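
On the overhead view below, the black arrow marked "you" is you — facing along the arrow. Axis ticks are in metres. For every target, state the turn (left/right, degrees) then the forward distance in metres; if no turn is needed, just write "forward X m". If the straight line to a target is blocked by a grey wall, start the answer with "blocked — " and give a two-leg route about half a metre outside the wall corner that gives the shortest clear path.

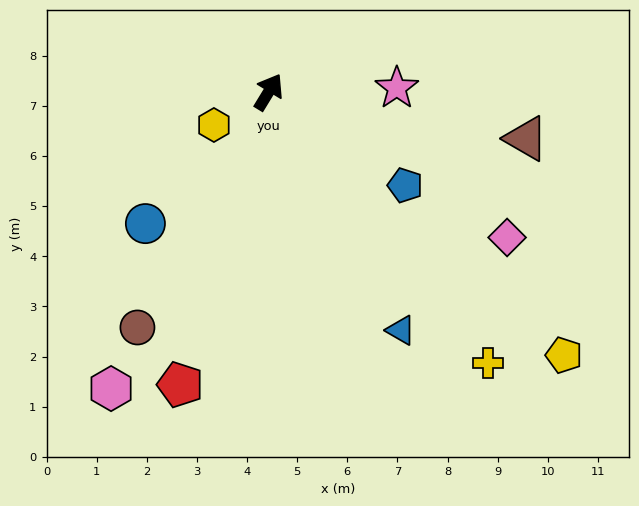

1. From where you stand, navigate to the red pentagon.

turn right 165°, forward 6.1 m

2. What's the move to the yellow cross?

turn right 110°, forward 7.0 m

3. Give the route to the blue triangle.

turn right 120°, forward 5.4 m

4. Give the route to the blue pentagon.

turn right 93°, forward 3.3 m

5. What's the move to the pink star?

turn right 57°, forward 2.6 m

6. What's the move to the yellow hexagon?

turn left 153°, forward 1.3 m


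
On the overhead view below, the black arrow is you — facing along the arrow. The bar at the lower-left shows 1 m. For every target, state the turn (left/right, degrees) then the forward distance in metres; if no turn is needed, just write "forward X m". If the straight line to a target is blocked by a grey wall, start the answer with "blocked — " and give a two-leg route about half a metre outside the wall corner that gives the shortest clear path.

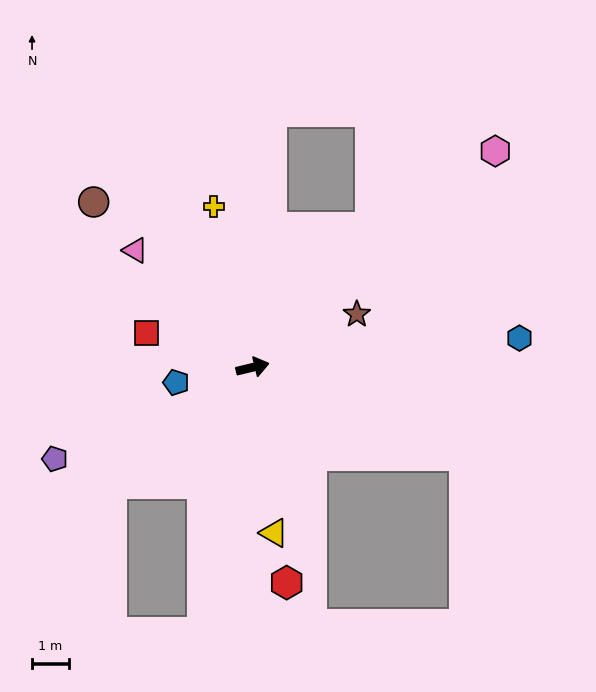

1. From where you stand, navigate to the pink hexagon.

turn left 28°, forward 8.9 m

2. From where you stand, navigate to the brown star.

turn left 13°, forward 3.2 m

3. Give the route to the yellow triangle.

turn right 96°, forward 4.6 m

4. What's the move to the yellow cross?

turn left 90°, forward 4.5 m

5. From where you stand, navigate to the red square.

turn left 148°, forward 3.0 m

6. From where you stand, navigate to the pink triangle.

turn left 122°, forward 4.5 m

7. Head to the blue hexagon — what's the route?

turn right 7°, forward 7.3 m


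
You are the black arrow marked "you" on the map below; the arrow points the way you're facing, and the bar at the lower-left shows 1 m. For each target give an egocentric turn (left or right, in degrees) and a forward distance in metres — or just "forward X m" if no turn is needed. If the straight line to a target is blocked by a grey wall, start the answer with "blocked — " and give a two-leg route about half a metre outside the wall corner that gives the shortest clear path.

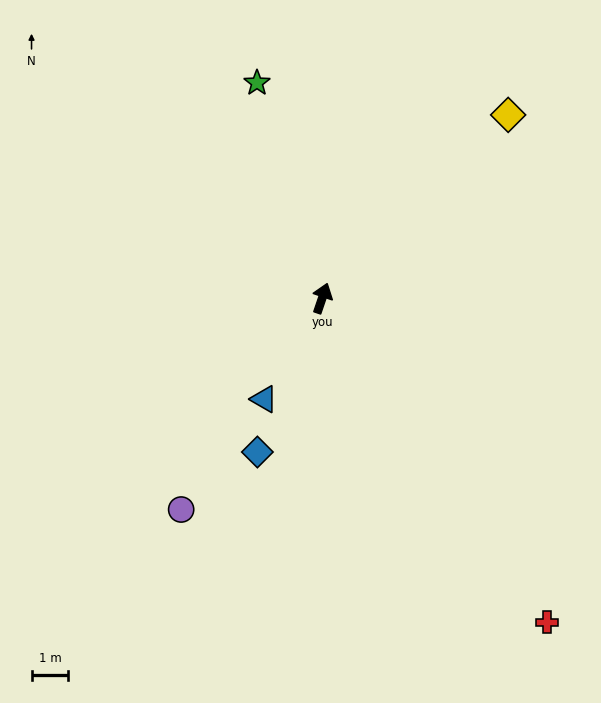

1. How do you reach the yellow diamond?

turn right 27°, forward 7.1 m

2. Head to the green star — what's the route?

turn left 36°, forward 6.1 m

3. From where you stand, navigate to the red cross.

turn right 126°, forward 10.7 m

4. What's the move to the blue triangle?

turn left 169°, forward 3.2 m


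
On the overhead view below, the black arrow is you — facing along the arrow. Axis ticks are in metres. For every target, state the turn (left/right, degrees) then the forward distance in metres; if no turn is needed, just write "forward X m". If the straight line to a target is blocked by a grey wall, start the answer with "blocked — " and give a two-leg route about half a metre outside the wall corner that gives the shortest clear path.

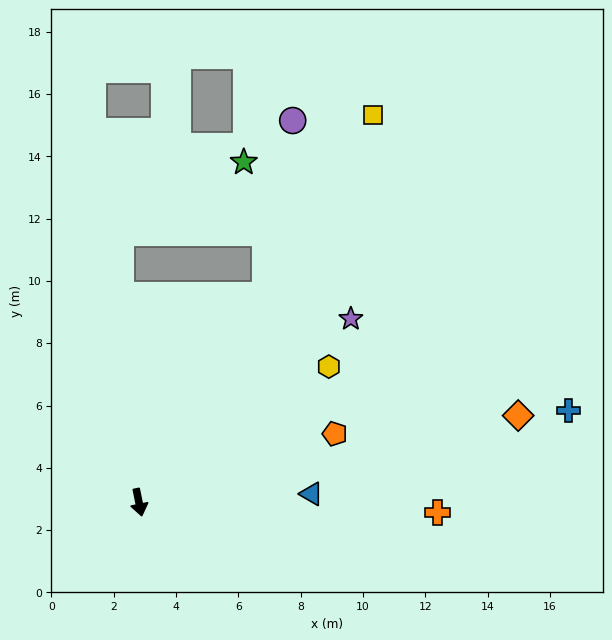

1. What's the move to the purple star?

turn left 119°, forward 9.0 m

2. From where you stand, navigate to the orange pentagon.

turn left 98°, forward 6.7 m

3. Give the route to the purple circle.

blocked — turn left 137°, forward 7.8 m, then turn left 22°, forward 5.7 m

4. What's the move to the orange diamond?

turn left 91°, forward 12.5 m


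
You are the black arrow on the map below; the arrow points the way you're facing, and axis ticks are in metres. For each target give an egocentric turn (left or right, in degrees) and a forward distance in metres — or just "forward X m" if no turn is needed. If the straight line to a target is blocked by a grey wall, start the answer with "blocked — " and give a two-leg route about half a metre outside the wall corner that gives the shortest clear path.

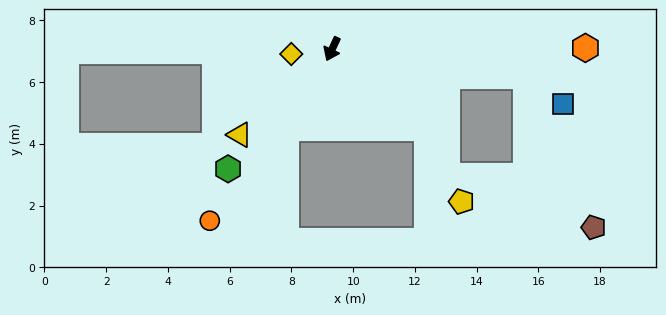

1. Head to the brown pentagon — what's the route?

blocked — turn left 107°, forward 6.3 m, then turn right 58°, forward 5.4 m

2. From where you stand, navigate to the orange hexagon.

turn left 115°, forward 8.2 m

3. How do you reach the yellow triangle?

turn right 22°, forward 4.1 m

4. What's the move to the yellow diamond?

turn right 58°, forward 1.3 m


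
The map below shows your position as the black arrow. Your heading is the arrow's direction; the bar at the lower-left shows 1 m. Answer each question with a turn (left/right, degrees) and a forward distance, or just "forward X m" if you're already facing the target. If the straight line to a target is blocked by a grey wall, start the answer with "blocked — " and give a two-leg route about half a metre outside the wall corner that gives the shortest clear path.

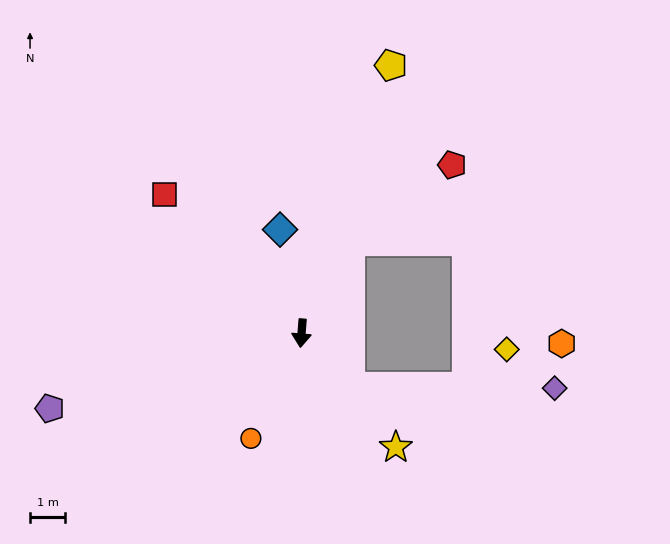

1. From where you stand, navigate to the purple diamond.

blocked — turn left 47°, forward 2.1 m, then turn left 47°, forward 5.8 m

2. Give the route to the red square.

turn right 131°, forward 5.6 m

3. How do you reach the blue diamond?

turn right 164°, forward 3.0 m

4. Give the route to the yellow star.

turn left 44°, forward 4.2 m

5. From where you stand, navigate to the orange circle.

turn right 21°, forward 3.3 m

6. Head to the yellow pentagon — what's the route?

turn left 166°, forward 8.1 m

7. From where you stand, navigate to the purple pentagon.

turn right 69°, forward 7.5 m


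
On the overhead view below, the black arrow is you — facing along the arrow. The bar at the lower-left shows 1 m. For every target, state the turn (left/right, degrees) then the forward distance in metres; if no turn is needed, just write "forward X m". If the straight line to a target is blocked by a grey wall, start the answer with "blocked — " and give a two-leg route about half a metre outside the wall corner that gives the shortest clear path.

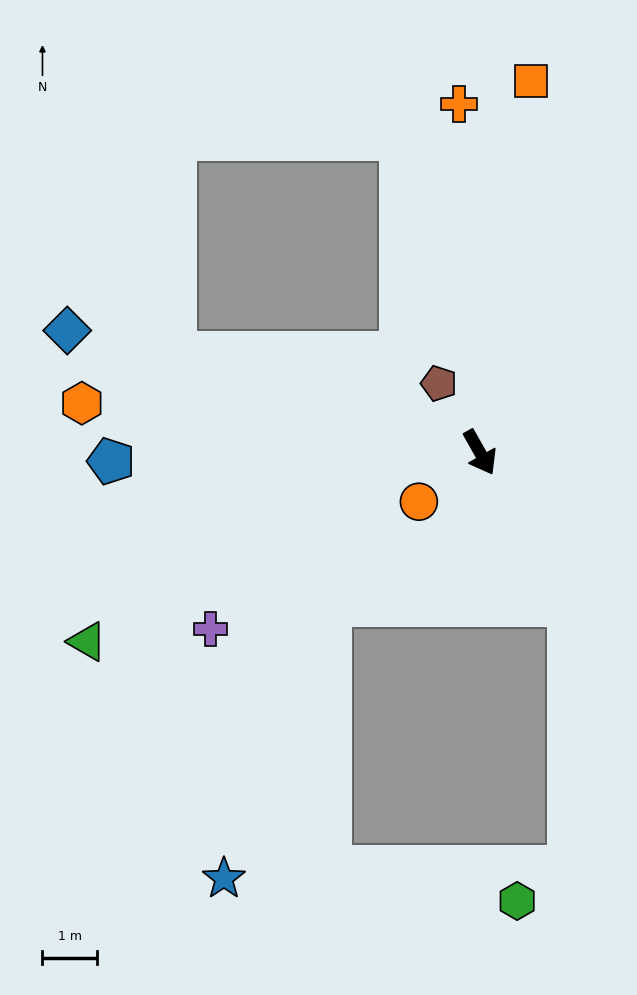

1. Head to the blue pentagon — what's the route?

turn right 118°, forward 6.8 m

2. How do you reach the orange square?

turn left 143°, forward 6.9 m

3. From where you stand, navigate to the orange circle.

turn right 81°, forward 1.4 m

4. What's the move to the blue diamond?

turn right 136°, forward 7.9 m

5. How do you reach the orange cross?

turn left 154°, forward 6.4 m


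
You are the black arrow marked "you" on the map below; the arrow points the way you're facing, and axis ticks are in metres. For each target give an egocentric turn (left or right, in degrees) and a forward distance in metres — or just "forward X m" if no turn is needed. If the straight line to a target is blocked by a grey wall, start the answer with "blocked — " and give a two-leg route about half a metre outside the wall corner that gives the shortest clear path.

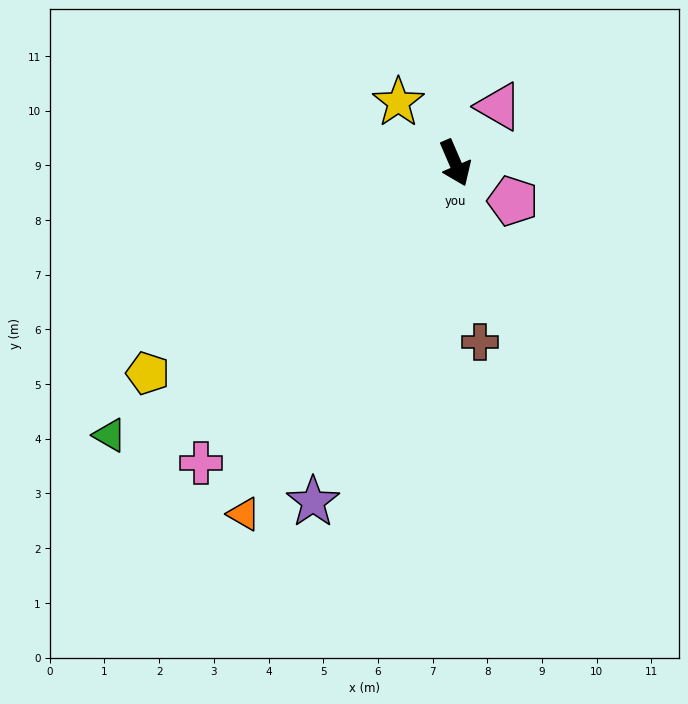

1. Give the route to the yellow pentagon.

turn right 79°, forward 6.8 m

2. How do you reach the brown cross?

turn right 15°, forward 3.3 m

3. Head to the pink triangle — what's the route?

turn left 119°, forward 1.3 m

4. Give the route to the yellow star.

turn right 160°, forward 1.5 m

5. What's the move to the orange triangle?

turn right 54°, forward 7.5 m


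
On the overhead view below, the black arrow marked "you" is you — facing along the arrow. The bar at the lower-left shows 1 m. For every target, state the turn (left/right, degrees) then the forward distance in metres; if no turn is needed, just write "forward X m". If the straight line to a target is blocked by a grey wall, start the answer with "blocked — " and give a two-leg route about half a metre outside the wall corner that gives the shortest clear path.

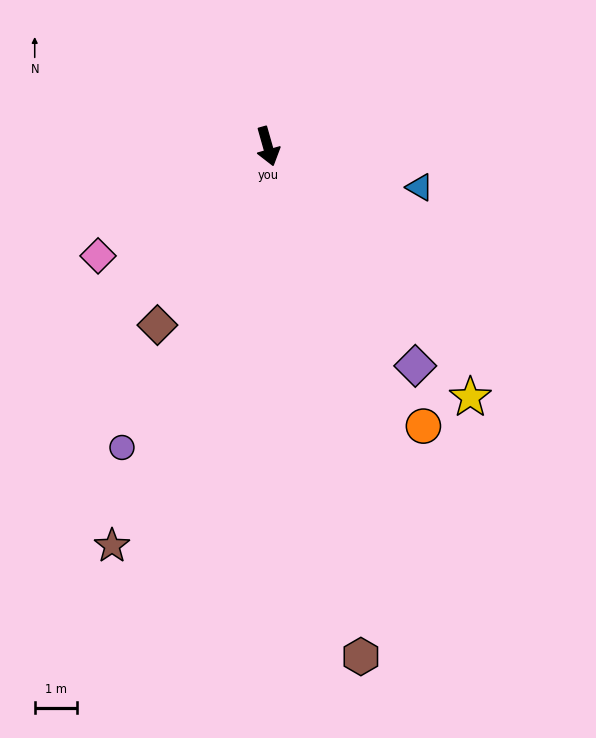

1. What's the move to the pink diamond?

turn right 73°, forward 4.8 m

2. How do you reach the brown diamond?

turn right 47°, forward 4.9 m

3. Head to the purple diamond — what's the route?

turn left 18°, forward 6.2 m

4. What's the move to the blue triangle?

turn left 59°, forward 3.7 m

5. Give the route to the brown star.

turn right 37°, forward 10.1 m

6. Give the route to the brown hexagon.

turn right 5°, forward 12.2 m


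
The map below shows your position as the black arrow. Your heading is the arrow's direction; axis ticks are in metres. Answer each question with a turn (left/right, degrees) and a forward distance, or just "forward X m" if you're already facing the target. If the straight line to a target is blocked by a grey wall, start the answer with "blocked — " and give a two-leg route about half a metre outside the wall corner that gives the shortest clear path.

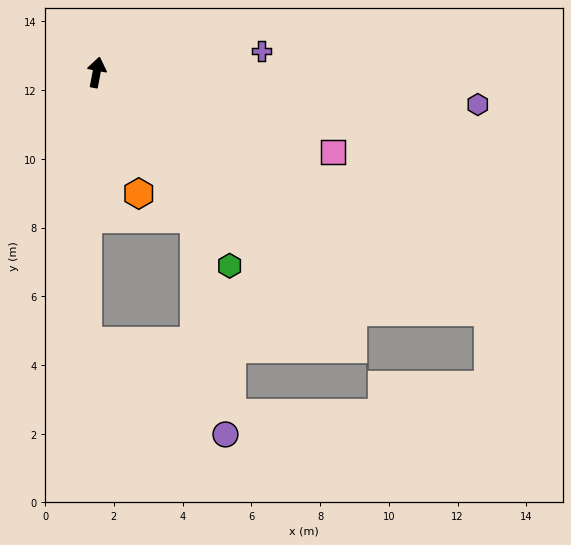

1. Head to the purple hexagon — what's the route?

turn right 84°, forward 11.1 m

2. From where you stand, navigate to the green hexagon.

turn right 135°, forward 6.8 m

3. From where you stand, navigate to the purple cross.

turn right 72°, forward 4.8 m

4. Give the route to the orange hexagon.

turn right 150°, forward 3.7 m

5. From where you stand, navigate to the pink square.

turn right 98°, forward 7.3 m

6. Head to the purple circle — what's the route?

blocked — turn right 136°, forward 5.1 m, then turn right 25°, forward 6.4 m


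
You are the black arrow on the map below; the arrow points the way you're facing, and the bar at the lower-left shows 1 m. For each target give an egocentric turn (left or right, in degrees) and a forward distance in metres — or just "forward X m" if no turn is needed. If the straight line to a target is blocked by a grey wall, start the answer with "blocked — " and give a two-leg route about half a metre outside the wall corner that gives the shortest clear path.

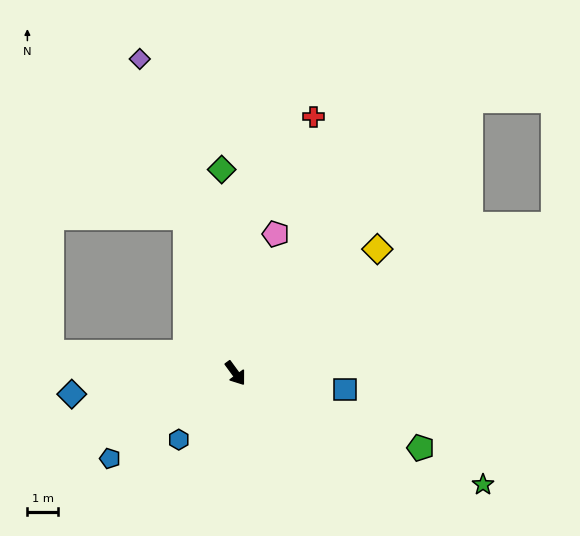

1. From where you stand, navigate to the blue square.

turn left 45°, forward 3.7 m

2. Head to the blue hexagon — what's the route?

turn right 77°, forward 2.9 m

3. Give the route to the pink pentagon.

turn left 128°, forward 4.8 m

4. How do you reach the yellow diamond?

turn left 95°, forward 6.2 m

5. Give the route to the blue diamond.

turn right 119°, forward 5.4 m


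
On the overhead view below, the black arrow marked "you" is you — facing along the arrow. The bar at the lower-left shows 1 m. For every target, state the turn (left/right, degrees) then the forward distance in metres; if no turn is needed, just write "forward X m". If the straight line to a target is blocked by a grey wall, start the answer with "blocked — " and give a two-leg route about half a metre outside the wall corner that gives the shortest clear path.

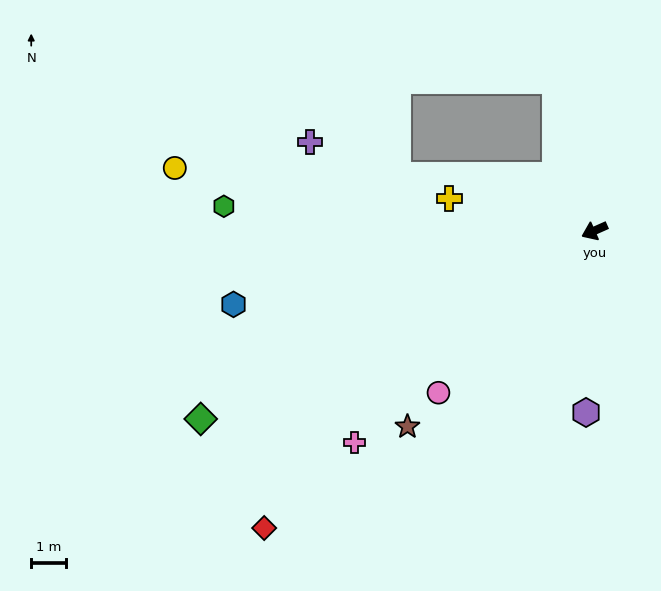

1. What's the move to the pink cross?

turn left 18°, forward 9.3 m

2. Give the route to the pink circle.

turn left 22°, forward 6.5 m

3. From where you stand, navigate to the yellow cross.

turn right 36°, forward 4.3 m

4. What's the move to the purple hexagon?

turn left 63°, forward 5.3 m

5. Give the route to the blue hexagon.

turn right 12°, forward 10.7 m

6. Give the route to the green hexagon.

turn right 28°, forward 10.8 m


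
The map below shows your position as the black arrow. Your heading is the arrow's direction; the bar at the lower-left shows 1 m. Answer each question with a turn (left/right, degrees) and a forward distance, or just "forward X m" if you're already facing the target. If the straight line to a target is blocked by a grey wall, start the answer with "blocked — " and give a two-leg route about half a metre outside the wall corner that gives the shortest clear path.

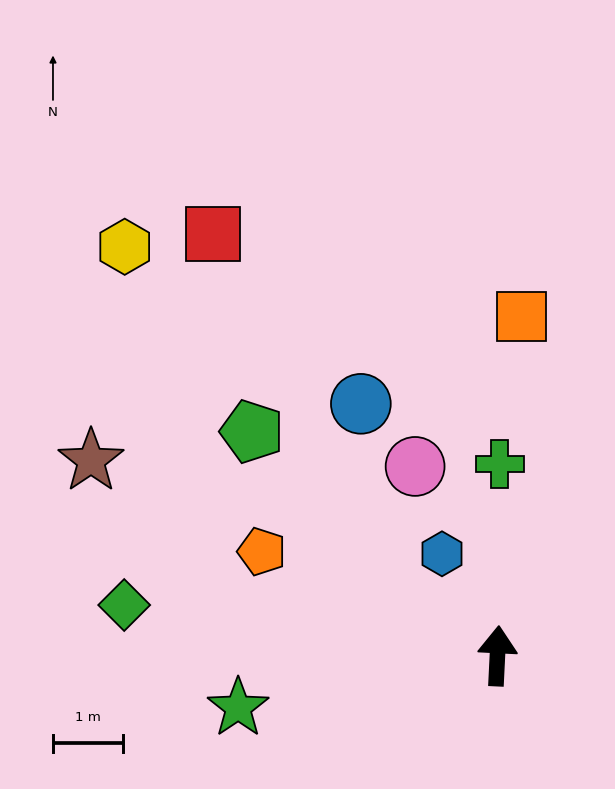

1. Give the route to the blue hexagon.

turn left 31°, forward 1.6 m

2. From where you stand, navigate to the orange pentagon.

turn left 69°, forward 3.7 m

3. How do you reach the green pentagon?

turn left 50°, forward 4.7 m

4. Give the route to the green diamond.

turn left 85°, forward 5.3 m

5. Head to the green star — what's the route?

turn left 104°, forward 3.8 m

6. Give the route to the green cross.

turn left 2°, forward 2.7 m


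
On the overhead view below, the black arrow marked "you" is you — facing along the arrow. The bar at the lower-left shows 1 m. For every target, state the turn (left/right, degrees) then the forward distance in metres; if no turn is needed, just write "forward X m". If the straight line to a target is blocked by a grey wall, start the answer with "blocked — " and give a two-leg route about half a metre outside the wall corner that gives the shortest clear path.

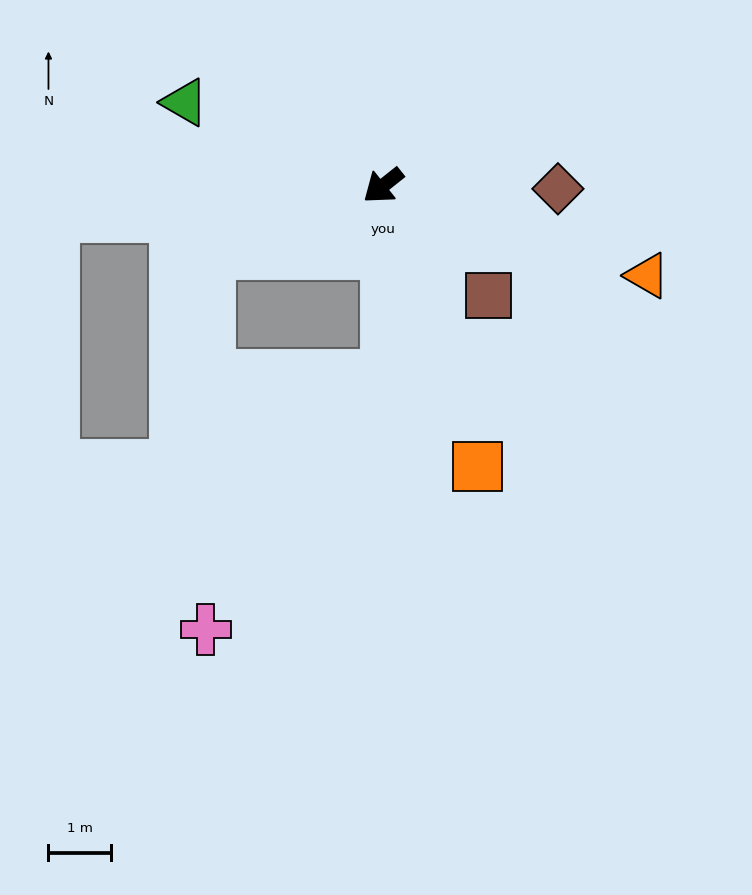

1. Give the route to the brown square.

turn left 95°, forward 2.4 m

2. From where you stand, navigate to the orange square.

turn left 70°, forward 4.7 m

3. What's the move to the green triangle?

turn right 61°, forward 3.4 m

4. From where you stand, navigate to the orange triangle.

turn left 123°, forward 4.4 m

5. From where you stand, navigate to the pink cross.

blocked — turn left 53°, forward 3.0 m, then turn right 37°, forward 5.0 m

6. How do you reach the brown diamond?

turn left 140°, forward 2.8 m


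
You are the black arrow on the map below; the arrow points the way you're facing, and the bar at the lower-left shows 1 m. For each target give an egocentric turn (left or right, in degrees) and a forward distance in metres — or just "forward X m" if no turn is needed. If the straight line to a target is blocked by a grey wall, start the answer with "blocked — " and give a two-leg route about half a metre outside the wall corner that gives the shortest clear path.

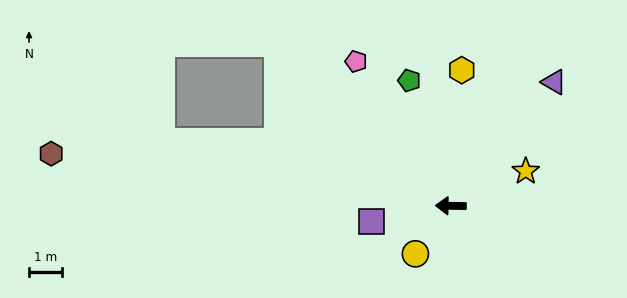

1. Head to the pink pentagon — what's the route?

turn right 56°, forward 5.3 m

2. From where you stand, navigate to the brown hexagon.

turn right 6°, forward 12.4 m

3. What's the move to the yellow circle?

turn left 55°, forward 1.8 m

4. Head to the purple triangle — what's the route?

turn right 129°, forward 5.0 m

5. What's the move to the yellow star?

turn right 154°, forward 2.5 m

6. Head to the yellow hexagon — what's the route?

turn right 94°, forward 4.2 m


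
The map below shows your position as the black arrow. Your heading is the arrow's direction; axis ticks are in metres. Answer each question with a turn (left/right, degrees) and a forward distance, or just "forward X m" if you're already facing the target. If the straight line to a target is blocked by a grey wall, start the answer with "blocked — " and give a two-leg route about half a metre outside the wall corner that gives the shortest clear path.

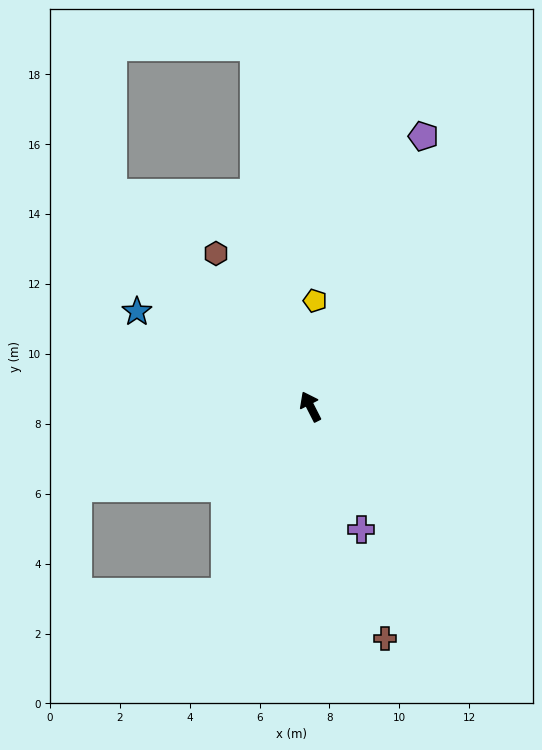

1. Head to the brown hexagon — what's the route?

turn left 5°, forward 5.1 m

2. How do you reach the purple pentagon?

turn right 50°, forward 8.4 m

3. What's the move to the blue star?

turn left 34°, forward 5.7 m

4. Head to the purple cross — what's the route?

turn left 175°, forward 3.8 m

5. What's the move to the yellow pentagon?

turn right 30°, forward 3.0 m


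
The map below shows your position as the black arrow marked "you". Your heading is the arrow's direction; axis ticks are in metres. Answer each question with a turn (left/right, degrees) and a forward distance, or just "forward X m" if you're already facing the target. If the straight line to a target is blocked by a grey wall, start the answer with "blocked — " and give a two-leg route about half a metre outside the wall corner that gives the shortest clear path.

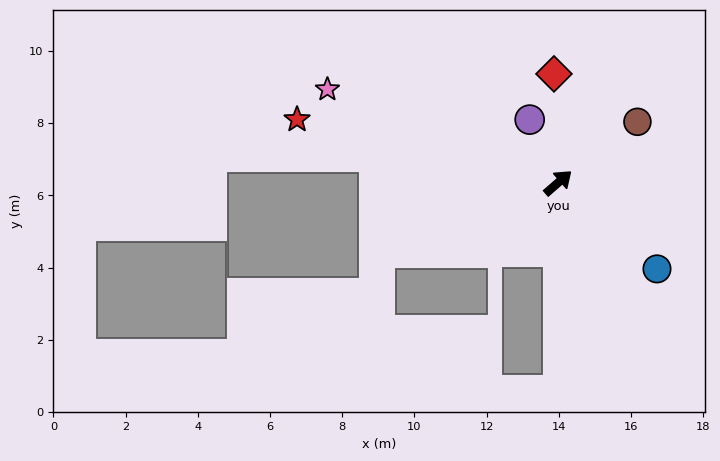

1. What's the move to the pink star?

turn left 117°, forward 6.9 m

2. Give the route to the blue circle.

turn right 82°, forward 3.6 m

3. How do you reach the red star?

turn left 125°, forward 7.4 m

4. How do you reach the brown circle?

turn right 4°, forward 2.8 m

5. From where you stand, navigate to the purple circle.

turn left 73°, forward 1.9 m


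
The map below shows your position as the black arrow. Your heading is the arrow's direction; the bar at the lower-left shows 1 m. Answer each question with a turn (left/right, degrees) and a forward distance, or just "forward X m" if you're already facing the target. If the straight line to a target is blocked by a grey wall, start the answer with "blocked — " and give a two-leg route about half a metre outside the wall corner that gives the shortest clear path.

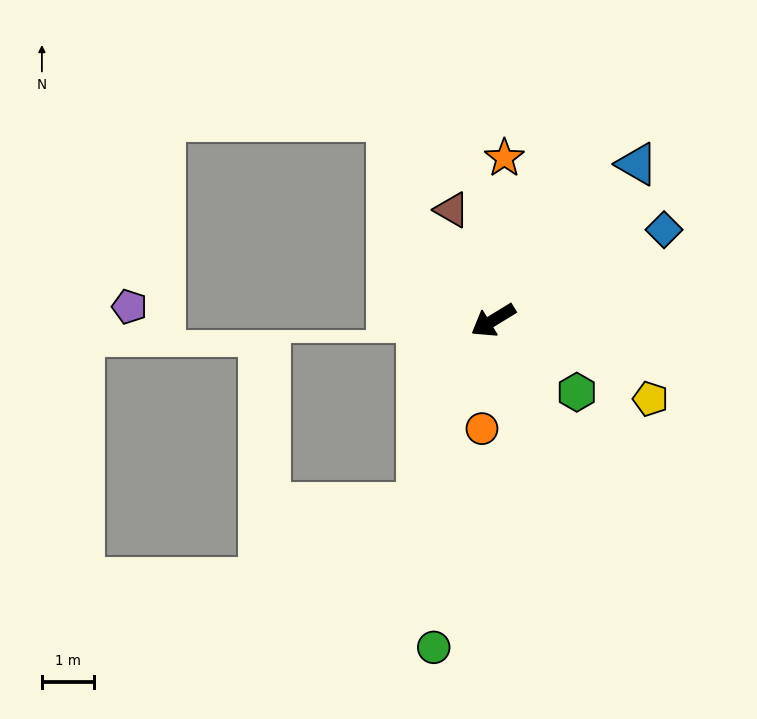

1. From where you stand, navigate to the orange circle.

turn left 53°, forward 2.1 m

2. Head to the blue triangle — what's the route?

turn right 164°, forward 4.1 m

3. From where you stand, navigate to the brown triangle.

turn right 101°, forward 2.3 m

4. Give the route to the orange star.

turn right 125°, forward 3.1 m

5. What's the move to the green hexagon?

turn left 108°, forward 2.1 m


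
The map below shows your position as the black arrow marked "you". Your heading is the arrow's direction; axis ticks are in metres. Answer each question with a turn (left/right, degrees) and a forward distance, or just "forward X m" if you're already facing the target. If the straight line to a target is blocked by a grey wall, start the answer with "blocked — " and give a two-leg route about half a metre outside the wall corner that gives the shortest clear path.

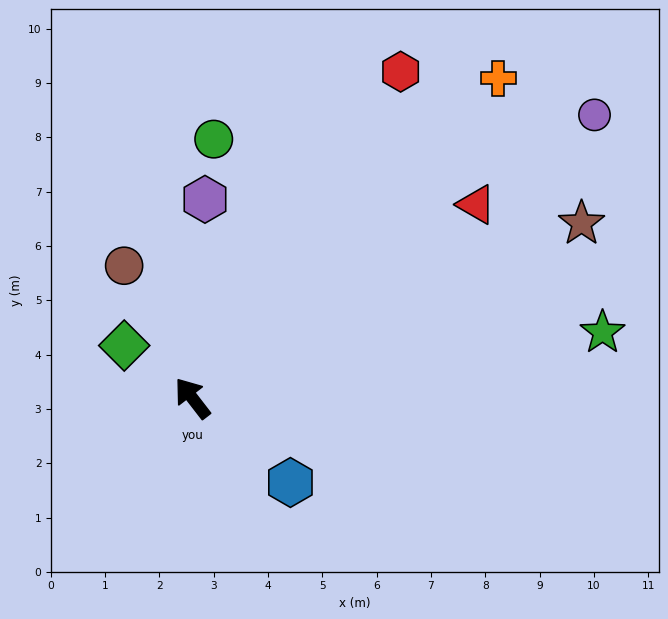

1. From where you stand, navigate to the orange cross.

turn right 81°, forward 8.1 m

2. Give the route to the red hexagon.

turn right 70°, forward 7.1 m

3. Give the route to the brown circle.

turn right 10°, forward 2.7 m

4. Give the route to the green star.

turn right 119°, forward 7.6 m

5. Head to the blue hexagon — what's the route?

turn right 168°, forward 2.4 m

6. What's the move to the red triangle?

turn right 93°, forward 6.3 m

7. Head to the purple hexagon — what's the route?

turn right 41°, forward 3.7 m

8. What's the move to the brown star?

turn right 103°, forward 7.9 m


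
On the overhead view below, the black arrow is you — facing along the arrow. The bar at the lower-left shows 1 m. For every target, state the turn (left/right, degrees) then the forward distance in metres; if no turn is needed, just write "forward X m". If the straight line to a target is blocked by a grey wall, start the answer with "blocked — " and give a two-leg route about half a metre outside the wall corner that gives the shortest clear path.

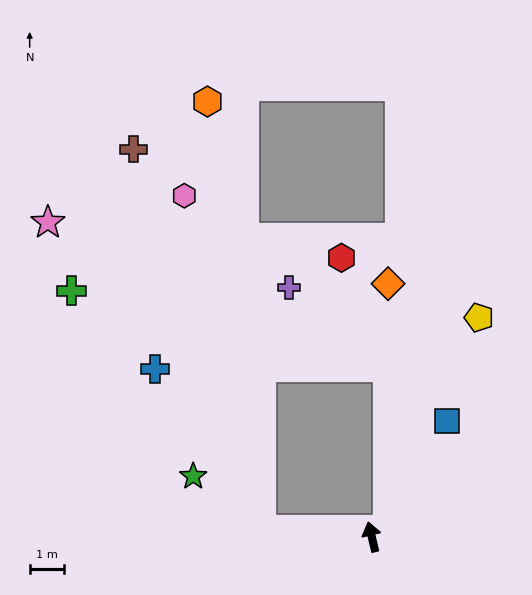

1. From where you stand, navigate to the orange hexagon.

blocked — turn left 73°, forward 3.2 m, then turn right 79°, forward 12.6 m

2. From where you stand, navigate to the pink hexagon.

blocked — turn left 73°, forward 3.2 m, then turn right 73°, forward 10.0 m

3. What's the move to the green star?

blocked — turn left 73°, forward 3.2 m, then turn right 34°, forward 2.5 m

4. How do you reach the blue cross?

blocked — turn left 73°, forward 3.2 m, then turn right 53°, forward 5.6 m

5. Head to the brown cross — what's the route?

blocked — turn left 73°, forward 3.2 m, then turn right 68°, forward 11.7 m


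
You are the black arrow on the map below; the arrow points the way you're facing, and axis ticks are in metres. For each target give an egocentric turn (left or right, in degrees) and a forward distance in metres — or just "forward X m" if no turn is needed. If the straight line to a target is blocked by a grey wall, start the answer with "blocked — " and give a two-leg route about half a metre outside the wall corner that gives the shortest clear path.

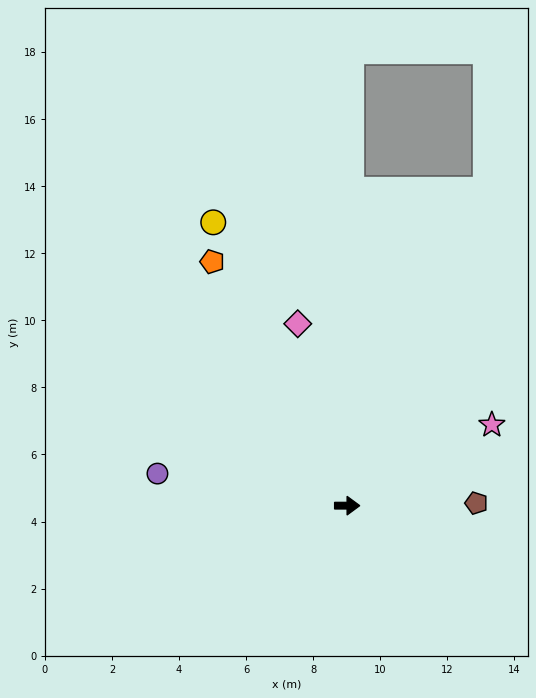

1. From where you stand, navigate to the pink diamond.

turn left 105°, forward 5.6 m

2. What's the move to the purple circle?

turn left 170°, forward 5.7 m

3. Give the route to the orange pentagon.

turn left 119°, forward 8.3 m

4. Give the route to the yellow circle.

turn left 115°, forward 9.3 m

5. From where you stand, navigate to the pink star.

turn left 29°, forward 4.9 m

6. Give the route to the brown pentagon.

forward 3.9 m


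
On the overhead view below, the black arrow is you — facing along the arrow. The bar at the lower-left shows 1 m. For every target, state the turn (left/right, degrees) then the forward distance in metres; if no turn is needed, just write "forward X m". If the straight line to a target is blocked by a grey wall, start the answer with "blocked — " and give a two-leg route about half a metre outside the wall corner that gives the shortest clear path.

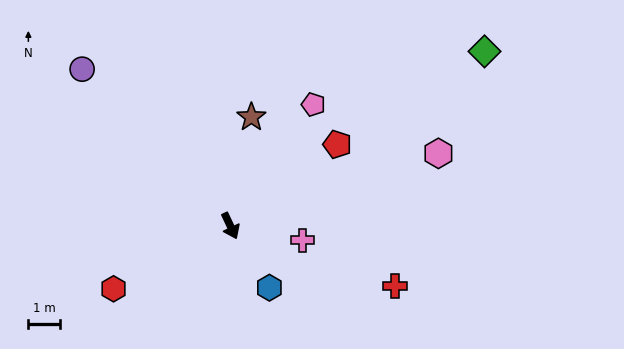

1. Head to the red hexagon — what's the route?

turn right 87°, forward 4.2 m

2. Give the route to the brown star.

turn left 144°, forward 3.5 m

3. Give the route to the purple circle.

turn right 162°, forward 6.8 m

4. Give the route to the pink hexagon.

turn left 84°, forward 7.0 m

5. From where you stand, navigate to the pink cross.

turn left 54°, forward 2.3 m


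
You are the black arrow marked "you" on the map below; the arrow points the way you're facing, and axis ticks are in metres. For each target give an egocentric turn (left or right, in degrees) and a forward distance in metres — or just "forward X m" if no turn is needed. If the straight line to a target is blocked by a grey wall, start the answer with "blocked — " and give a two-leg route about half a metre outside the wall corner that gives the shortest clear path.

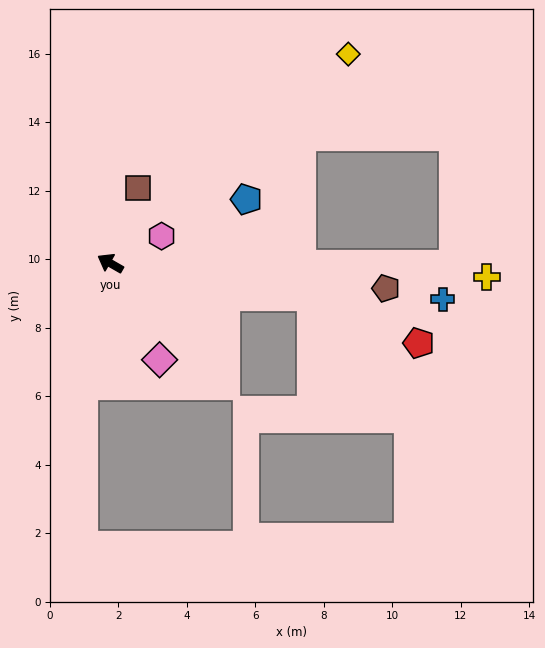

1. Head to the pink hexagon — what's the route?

turn right 122°, forward 1.7 m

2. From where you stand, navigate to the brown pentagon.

turn right 155°, forward 8.1 m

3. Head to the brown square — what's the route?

turn right 80°, forward 2.3 m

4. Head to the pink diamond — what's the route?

turn left 147°, forward 3.2 m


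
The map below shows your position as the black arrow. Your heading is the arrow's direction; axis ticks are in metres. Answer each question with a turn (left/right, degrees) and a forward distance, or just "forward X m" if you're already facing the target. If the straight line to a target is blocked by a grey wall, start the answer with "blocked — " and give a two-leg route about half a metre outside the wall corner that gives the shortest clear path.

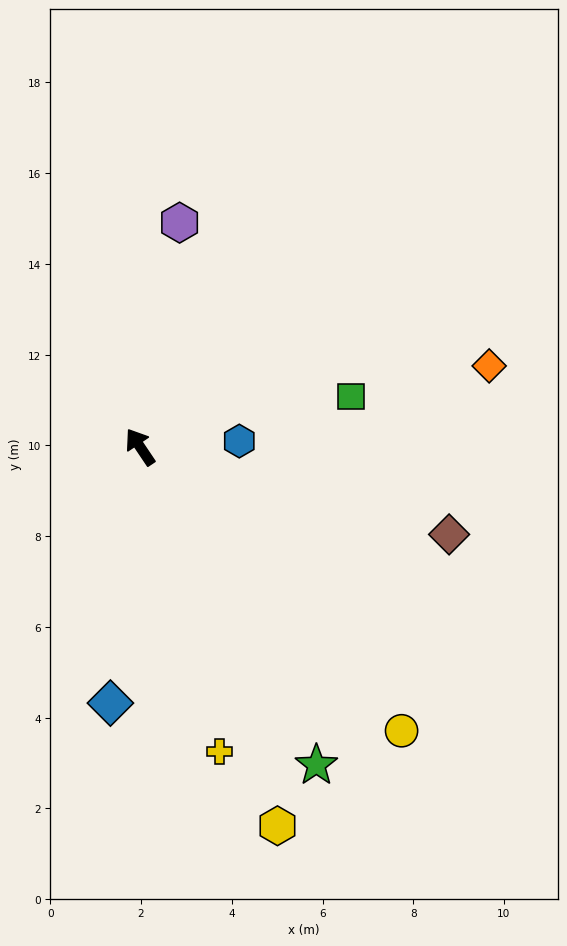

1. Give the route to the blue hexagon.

turn right 121°, forward 2.2 m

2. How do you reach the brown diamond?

turn right 140°, forward 7.1 m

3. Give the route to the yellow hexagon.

turn left 166°, forward 8.9 m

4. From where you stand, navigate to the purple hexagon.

turn right 44°, forward 5.0 m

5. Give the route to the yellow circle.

turn right 171°, forward 8.5 m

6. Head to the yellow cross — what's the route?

turn left 161°, forward 6.9 m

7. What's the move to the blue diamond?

turn left 140°, forward 5.7 m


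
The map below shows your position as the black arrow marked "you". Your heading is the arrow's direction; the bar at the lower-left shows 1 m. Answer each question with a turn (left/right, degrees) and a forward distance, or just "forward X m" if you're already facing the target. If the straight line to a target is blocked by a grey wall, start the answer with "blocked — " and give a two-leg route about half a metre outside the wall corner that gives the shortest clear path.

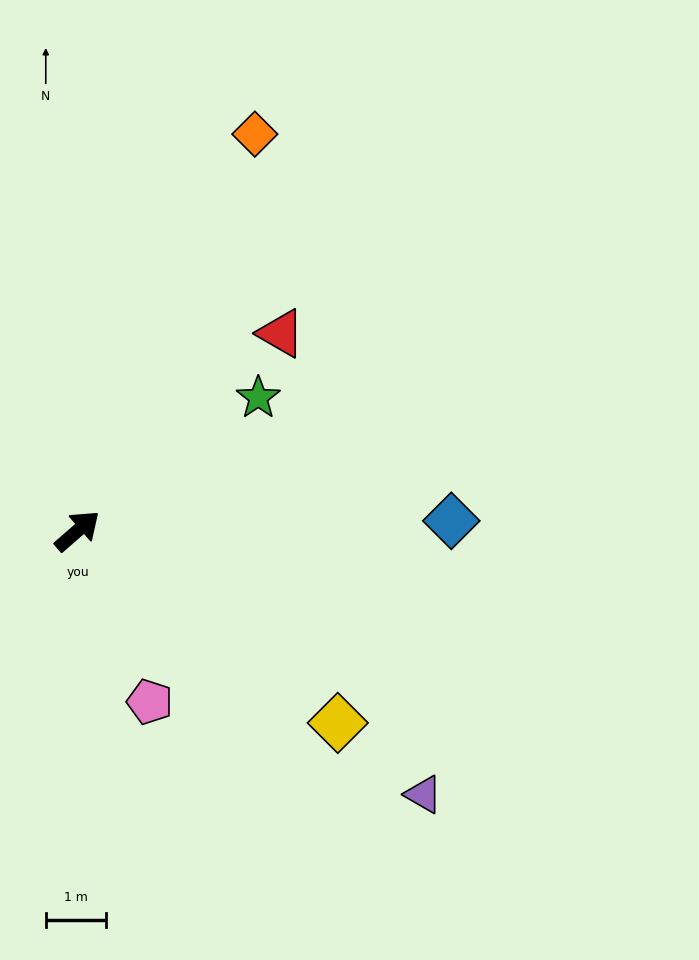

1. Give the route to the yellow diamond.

turn right 77°, forward 5.4 m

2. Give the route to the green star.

turn right 5°, forward 3.8 m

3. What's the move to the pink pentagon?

turn right 108°, forward 3.1 m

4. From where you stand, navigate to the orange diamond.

turn left 25°, forward 7.3 m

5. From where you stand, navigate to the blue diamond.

turn right 39°, forward 6.3 m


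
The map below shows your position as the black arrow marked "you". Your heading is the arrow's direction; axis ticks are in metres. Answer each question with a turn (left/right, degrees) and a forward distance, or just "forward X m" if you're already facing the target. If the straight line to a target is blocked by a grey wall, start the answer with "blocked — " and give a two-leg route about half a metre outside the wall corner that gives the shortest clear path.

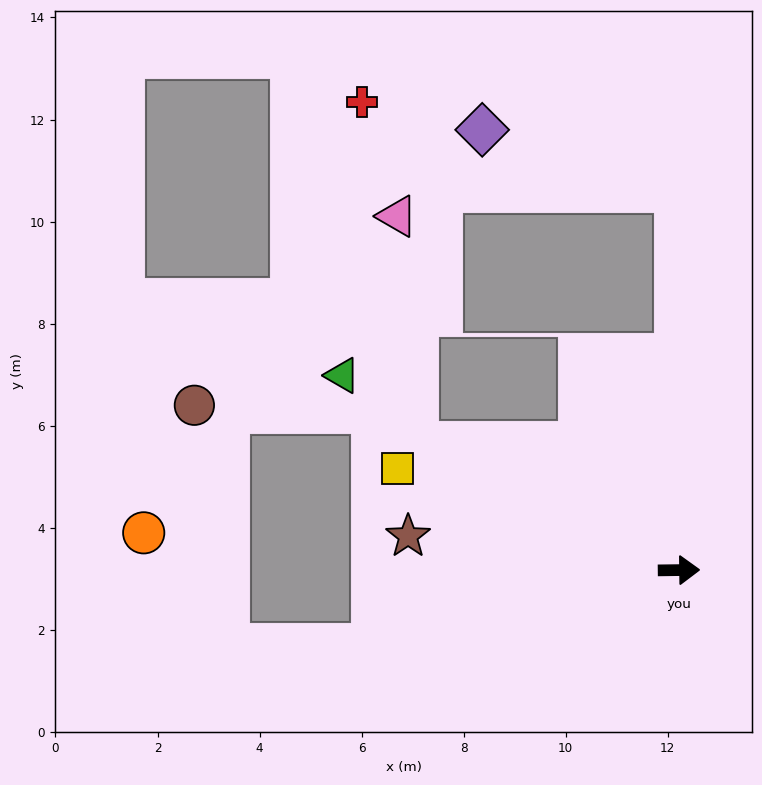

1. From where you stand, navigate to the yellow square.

turn left 159°, forward 5.9 m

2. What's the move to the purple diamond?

blocked — turn left 90°, forward 7.4 m, then turn left 72°, forward 4.0 m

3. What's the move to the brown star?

turn left 172°, forward 5.4 m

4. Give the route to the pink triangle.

blocked — turn left 153°, forward 5.7 m, then turn right 59°, forward 4.5 m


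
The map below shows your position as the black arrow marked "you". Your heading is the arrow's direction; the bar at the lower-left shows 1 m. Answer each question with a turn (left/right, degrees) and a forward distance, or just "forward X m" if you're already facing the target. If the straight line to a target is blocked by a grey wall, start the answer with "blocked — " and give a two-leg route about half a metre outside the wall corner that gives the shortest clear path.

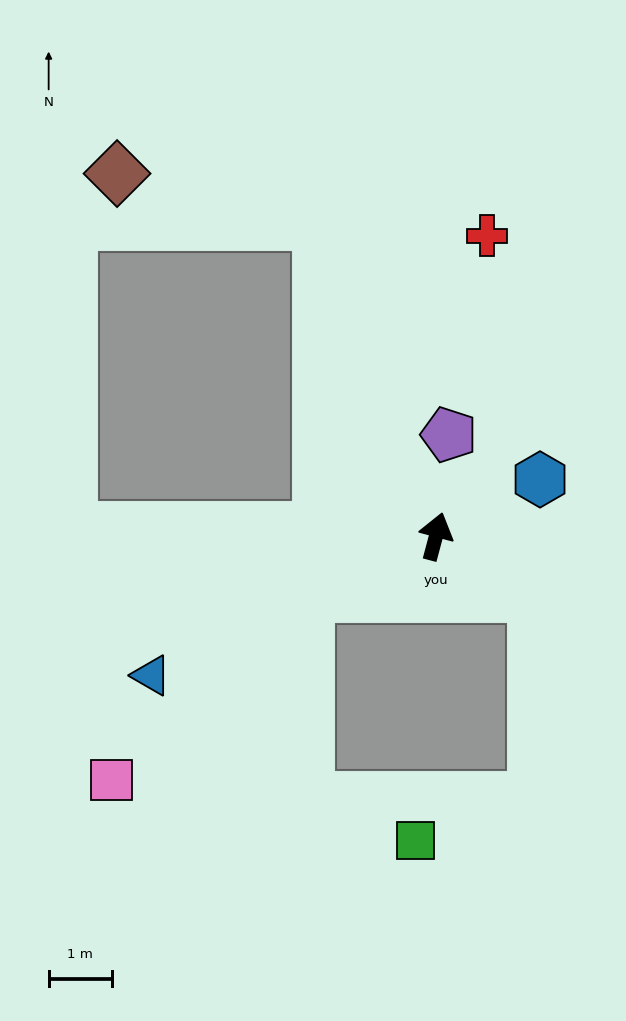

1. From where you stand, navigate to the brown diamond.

blocked — turn left 35°, forward 5.3 m, then turn left 56°, forward 3.3 m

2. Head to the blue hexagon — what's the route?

turn right 46°, forward 1.9 m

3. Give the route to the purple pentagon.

turn left 8°, forward 1.6 m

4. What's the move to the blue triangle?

turn left 131°, forward 5.0 m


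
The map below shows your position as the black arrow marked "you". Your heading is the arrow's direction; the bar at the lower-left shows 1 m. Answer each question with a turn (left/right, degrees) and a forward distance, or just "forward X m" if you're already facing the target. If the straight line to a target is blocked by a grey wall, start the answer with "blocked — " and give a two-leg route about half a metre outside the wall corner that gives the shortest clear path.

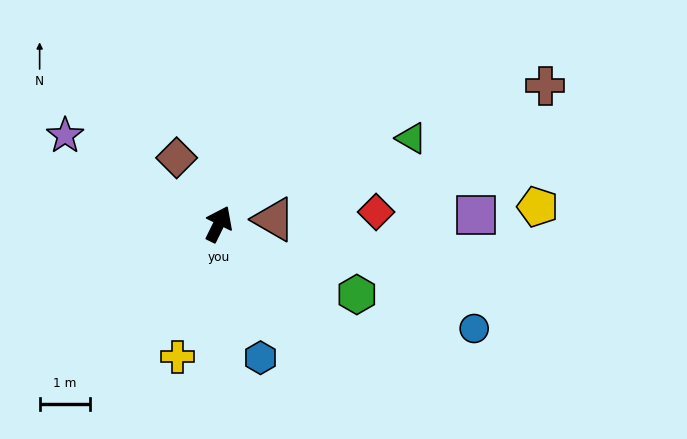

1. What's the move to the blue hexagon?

turn right 137°, forward 2.8 m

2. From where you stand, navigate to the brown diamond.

turn left 59°, forward 1.6 m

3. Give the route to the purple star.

turn left 86°, forward 3.6 m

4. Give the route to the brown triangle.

turn right 59°, forward 1.1 m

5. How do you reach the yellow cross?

turn right 171°, forward 2.8 m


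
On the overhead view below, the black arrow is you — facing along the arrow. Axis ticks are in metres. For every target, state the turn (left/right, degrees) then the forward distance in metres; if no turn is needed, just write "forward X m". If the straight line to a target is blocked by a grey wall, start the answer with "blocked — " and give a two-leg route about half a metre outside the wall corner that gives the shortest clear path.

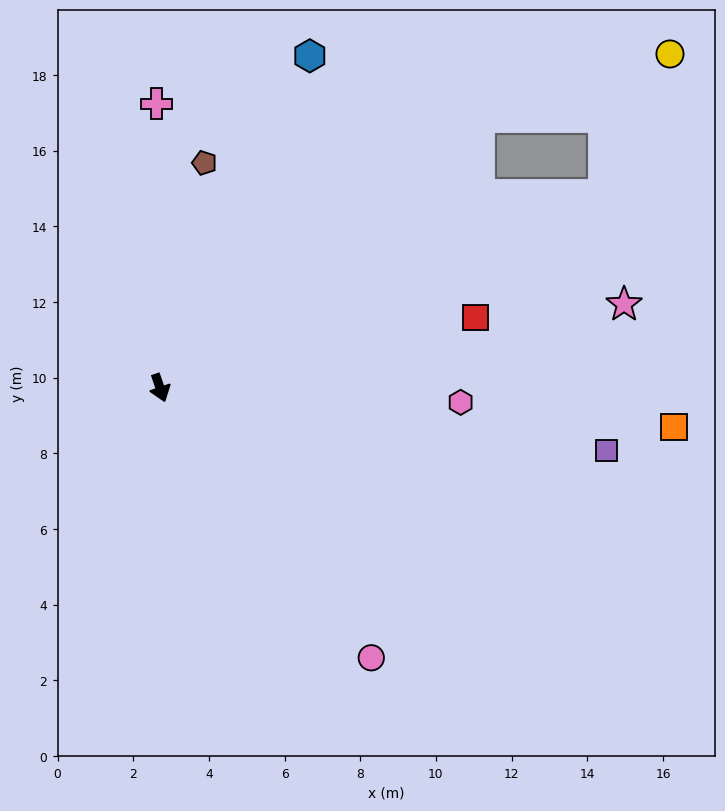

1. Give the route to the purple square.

turn left 63°, forward 11.9 m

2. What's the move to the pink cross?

turn left 162°, forward 7.5 m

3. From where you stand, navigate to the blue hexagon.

turn left 137°, forward 9.6 m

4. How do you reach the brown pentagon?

turn left 150°, forward 6.1 m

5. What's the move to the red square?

turn left 84°, forward 8.5 m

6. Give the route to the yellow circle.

blocked — turn left 112°, forward 11.1 m, then turn right 23°, forward 5.3 m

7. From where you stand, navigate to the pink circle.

turn left 19°, forward 9.1 m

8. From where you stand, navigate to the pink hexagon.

turn left 68°, forward 8.0 m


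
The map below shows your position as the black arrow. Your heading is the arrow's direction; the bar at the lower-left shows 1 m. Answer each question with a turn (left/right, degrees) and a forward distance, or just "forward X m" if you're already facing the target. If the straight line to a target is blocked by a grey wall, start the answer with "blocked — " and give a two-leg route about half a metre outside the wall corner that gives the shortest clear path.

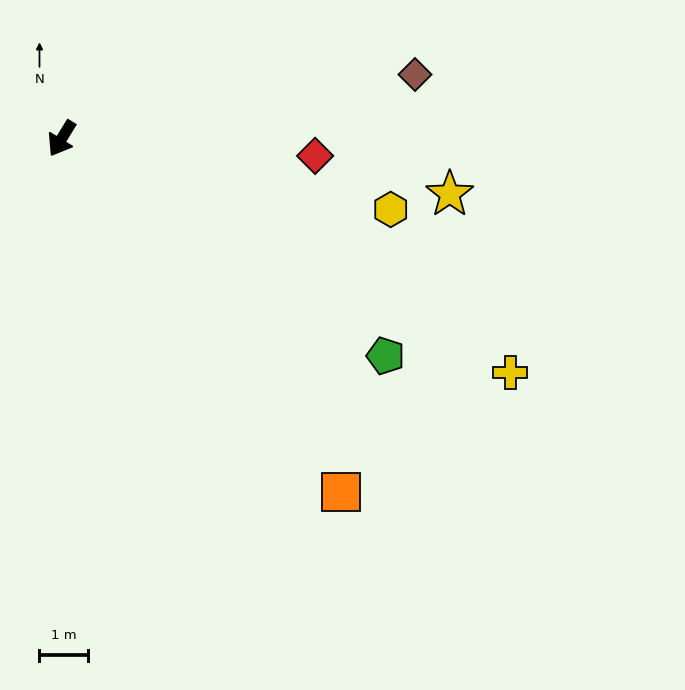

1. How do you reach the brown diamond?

turn left 132°, forward 7.5 m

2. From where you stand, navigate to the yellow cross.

turn left 94°, forward 10.5 m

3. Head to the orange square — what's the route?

turn left 70°, forward 9.3 m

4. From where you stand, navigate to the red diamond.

turn left 118°, forward 5.3 m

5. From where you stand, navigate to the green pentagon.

turn left 88°, forward 8.1 m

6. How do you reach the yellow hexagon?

turn left 109°, forward 7.0 m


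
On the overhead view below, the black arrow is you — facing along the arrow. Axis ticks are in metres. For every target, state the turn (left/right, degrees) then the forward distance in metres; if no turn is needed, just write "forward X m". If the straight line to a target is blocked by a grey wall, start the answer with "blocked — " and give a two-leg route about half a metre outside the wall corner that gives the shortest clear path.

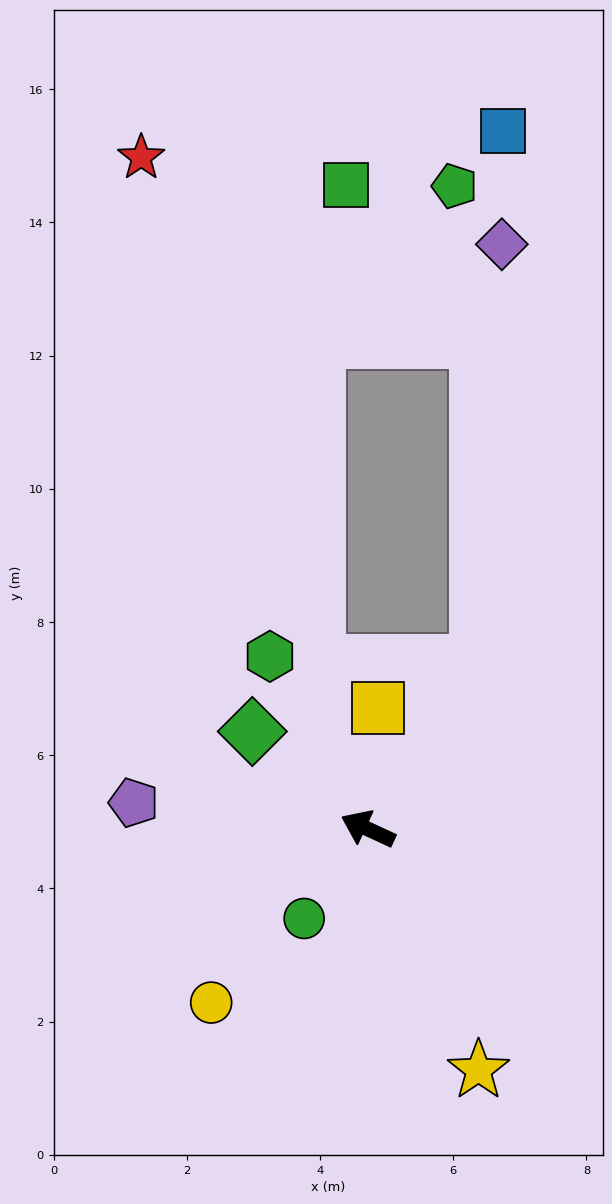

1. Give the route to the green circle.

turn left 79°, forward 1.6 m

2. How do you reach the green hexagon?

turn right 36°, forward 3.0 m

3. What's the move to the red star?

turn right 47°, forward 10.6 m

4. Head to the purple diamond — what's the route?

blocked — turn right 99°, forward 3.0 m, then turn left 31°, forward 6.3 m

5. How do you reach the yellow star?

turn left 139°, forward 4.0 m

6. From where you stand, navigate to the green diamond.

turn right 15°, forward 2.3 m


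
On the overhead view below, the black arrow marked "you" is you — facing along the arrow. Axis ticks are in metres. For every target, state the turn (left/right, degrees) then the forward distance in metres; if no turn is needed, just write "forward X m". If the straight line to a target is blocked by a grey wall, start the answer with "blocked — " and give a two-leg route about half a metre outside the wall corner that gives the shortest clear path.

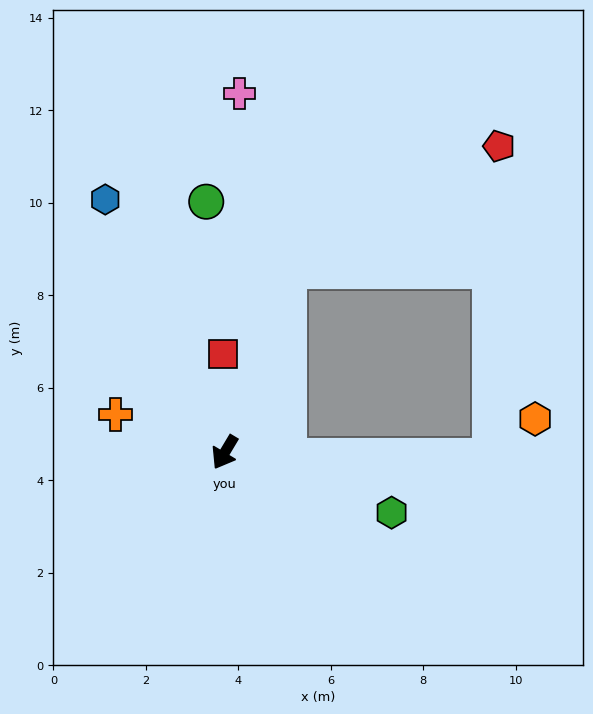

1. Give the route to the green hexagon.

turn left 101°, forward 3.8 m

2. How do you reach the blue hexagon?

turn right 124°, forward 6.0 m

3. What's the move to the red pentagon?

blocked — turn right 168°, forward 4.2 m, then turn right 41°, forward 5.3 m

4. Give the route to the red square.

turn right 148°, forward 2.1 m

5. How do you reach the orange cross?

turn right 78°, forward 2.5 m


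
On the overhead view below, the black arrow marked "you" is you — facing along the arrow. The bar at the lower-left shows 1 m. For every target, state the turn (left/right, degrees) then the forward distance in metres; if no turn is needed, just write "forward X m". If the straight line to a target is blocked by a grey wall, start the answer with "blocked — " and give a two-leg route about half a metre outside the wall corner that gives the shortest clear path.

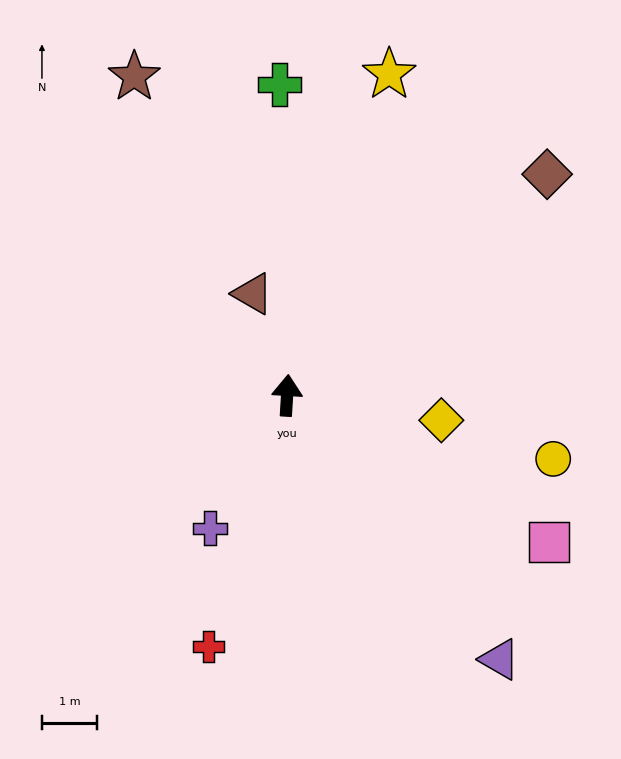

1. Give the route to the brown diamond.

turn right 46°, forward 6.2 m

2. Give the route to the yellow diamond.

turn right 96°, forward 2.8 m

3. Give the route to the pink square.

turn right 116°, forward 5.5 m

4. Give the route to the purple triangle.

turn right 138°, forward 6.2 m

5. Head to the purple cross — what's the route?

turn left 153°, forward 2.8 m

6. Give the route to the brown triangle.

turn left 22°, forward 2.0 m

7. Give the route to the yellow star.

turn right 14°, forward 6.1 m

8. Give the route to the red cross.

turn left 166°, forward 4.8 m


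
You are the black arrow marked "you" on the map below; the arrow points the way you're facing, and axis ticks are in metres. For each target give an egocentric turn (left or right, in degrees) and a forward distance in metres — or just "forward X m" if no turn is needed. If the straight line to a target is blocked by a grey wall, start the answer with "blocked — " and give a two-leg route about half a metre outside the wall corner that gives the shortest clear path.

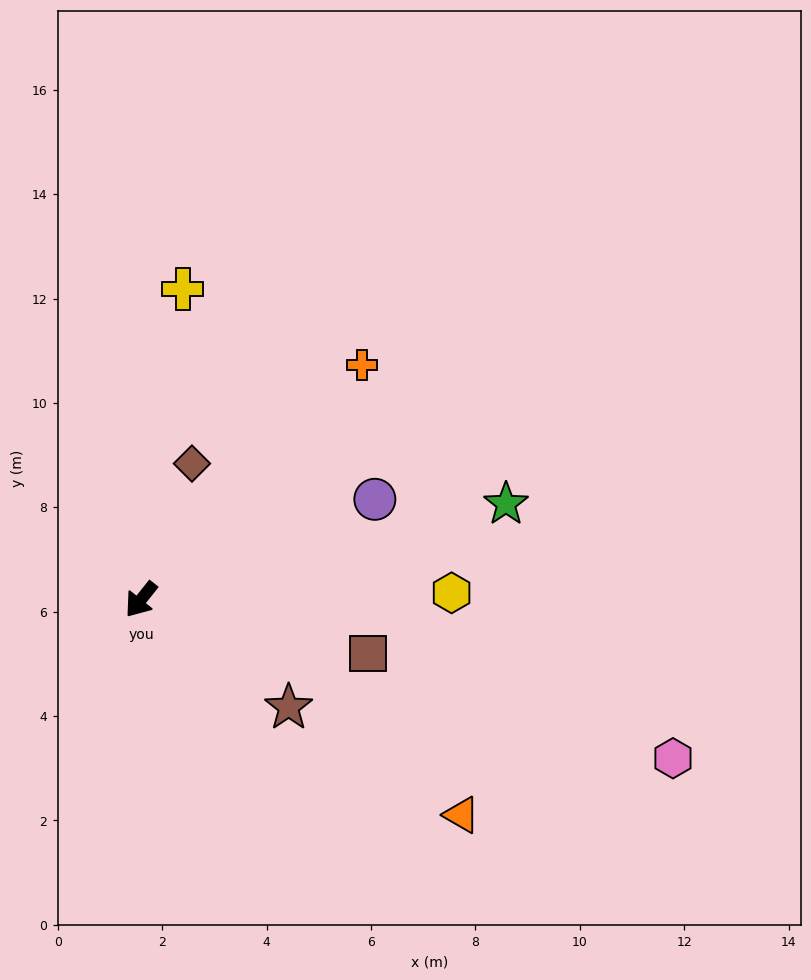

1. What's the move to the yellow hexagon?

turn left 130°, forward 6.0 m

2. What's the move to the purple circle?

turn left 152°, forward 4.9 m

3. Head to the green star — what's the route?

turn left 143°, forward 7.2 m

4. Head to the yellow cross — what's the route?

turn right 149°, forward 6.0 m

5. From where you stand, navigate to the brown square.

turn left 115°, forward 4.5 m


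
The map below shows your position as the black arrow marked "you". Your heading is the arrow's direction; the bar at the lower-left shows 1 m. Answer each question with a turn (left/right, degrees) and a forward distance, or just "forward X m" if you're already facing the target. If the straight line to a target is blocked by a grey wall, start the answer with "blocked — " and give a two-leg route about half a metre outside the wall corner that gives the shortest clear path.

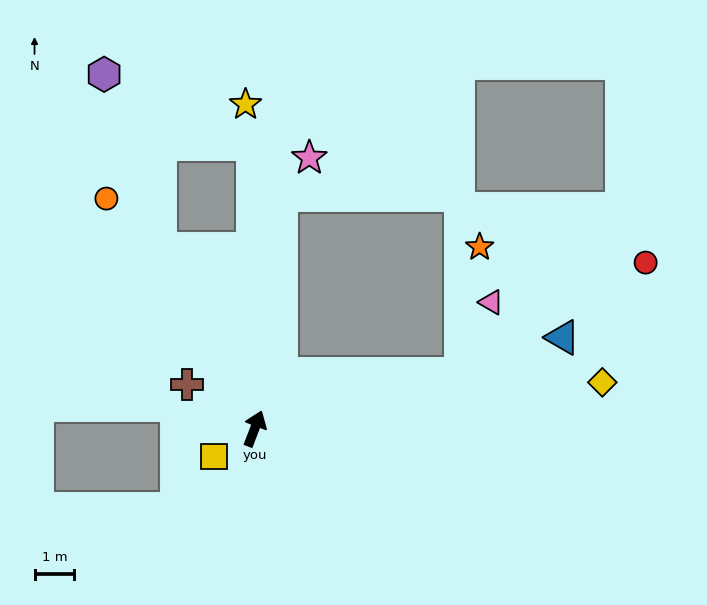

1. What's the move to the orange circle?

turn left 54°, forward 6.9 m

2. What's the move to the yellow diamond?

turn right 61°, forward 8.8 m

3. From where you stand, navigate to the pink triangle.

blocked — turn right 54°, forward 5.3 m, then turn left 52°, forward 2.0 m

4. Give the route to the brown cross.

turn left 78°, forward 2.0 m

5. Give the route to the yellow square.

turn left 146°, forward 1.2 m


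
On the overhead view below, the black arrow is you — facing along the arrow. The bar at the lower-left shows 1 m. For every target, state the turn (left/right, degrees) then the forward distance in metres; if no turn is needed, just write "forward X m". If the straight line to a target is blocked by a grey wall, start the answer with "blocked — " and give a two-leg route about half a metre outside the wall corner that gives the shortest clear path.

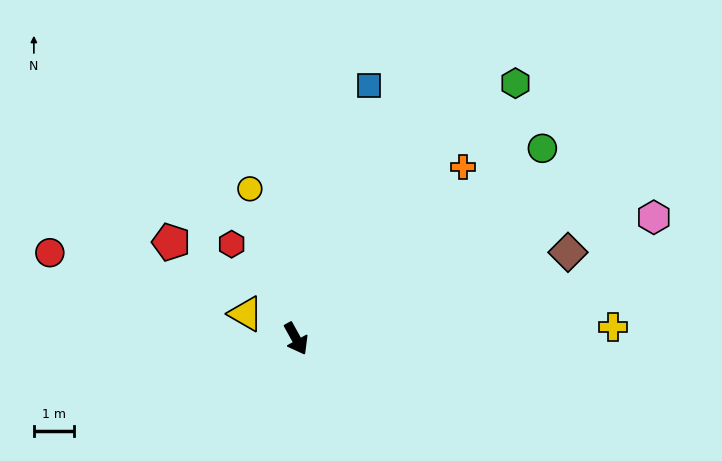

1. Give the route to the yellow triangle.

turn right 145°, forward 1.4 m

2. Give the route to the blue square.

turn left 135°, forward 6.6 m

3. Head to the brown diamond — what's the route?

turn left 79°, forward 7.2 m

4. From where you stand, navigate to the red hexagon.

turn right 175°, forward 2.9 m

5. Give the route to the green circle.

turn left 99°, forward 7.8 m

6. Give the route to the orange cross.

turn left 107°, forward 6.0 m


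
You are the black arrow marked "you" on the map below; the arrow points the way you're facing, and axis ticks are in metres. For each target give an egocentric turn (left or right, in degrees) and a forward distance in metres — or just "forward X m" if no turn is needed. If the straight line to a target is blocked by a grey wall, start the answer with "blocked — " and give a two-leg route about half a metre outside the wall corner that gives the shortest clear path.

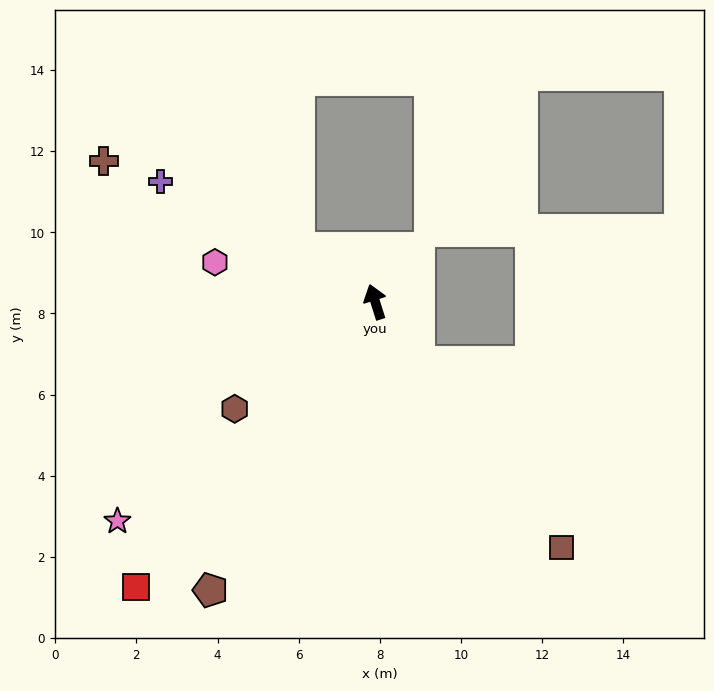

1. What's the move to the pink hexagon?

turn left 59°, forward 4.1 m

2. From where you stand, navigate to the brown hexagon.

turn left 110°, forward 4.4 m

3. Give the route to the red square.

turn left 122°, forward 9.2 m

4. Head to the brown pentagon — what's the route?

turn left 133°, forward 8.2 m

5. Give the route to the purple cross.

turn left 43°, forward 6.1 m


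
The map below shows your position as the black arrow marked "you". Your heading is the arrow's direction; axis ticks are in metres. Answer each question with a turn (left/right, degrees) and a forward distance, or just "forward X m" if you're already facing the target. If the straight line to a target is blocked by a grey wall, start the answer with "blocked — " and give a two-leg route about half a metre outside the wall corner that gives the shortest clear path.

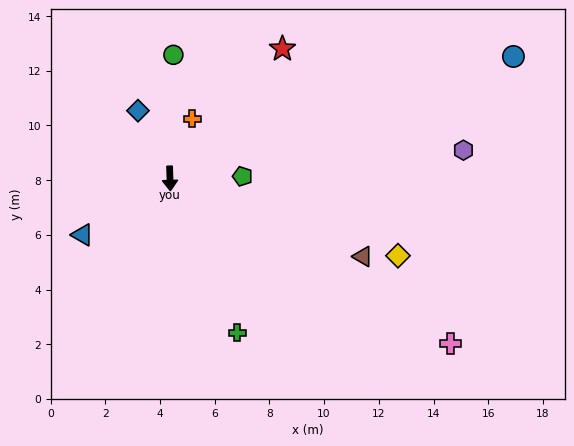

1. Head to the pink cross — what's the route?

turn left 58°, forward 11.9 m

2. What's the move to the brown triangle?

turn left 66°, forward 7.6 m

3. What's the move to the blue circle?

turn left 108°, forward 13.3 m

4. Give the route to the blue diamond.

turn right 157°, forward 2.7 m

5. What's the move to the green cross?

turn left 22°, forward 6.2 m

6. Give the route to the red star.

turn left 137°, forward 6.3 m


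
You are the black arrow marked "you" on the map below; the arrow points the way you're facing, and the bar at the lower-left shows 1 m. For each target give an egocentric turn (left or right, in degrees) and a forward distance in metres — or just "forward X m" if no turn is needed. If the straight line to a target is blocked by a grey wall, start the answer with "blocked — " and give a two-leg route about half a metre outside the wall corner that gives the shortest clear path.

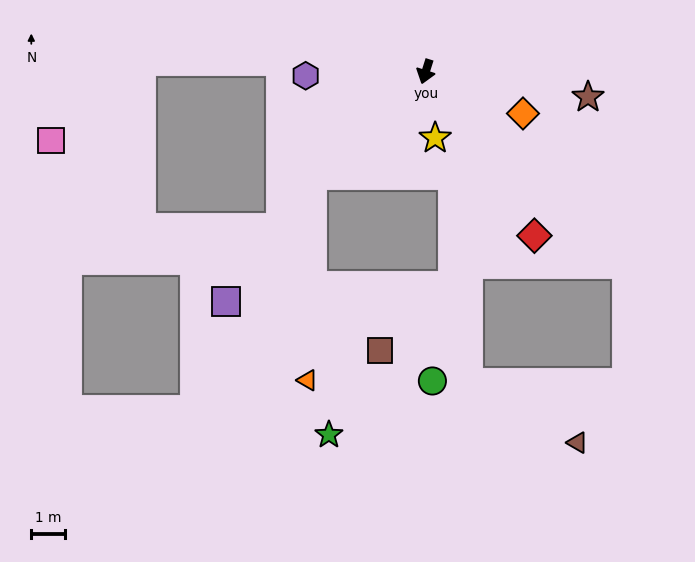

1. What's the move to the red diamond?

turn left 51°, forward 5.8 m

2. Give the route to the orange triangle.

blocked — turn right 30°, forward 4.5 m, then turn left 46°, forward 6.0 m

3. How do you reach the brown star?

turn left 99°, forward 4.8 m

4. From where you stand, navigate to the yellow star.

turn left 26°, forward 2.0 m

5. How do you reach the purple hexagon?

turn right 71°, forward 3.5 m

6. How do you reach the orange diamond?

turn left 84°, forward 3.1 m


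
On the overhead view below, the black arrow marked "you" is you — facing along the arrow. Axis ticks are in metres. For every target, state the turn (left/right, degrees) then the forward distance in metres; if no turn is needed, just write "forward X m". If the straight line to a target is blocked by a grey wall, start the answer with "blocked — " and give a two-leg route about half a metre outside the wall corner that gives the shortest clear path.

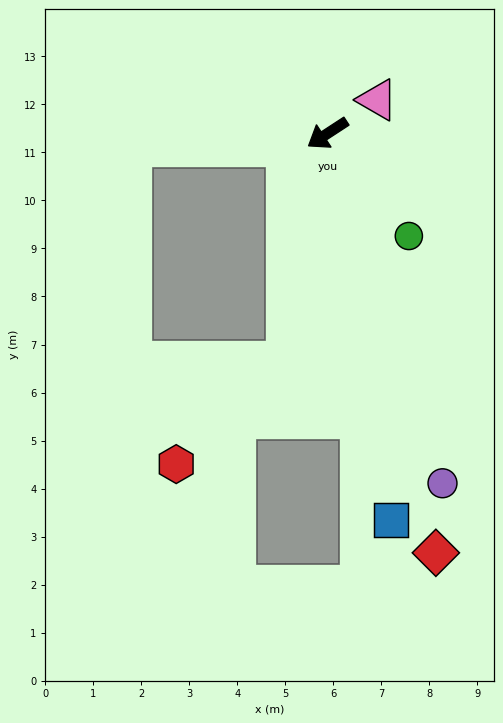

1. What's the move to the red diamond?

turn left 71°, forward 9.0 m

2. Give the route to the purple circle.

turn left 75°, forward 7.7 m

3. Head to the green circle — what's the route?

turn left 95°, forward 2.7 m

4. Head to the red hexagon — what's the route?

blocked — turn left 47°, forward 4.8 m, then turn right 37°, forward 3.1 m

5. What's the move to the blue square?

turn left 66°, forward 8.2 m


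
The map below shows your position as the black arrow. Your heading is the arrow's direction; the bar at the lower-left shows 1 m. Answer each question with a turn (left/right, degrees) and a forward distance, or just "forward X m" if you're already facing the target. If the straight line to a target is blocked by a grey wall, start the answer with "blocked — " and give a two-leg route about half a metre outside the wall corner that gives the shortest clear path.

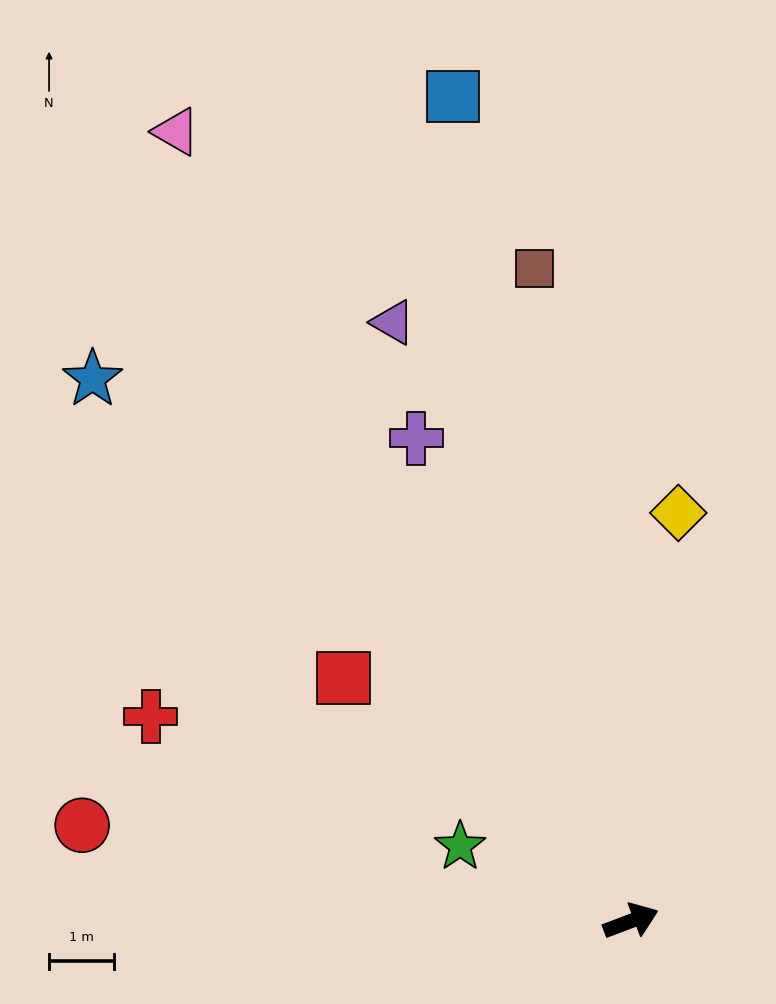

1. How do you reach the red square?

turn left 119°, forward 5.8 m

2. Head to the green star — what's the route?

turn left 136°, forward 2.9 m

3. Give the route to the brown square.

turn left 78°, forward 10.2 m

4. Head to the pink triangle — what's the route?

turn left 99°, forward 14.1 m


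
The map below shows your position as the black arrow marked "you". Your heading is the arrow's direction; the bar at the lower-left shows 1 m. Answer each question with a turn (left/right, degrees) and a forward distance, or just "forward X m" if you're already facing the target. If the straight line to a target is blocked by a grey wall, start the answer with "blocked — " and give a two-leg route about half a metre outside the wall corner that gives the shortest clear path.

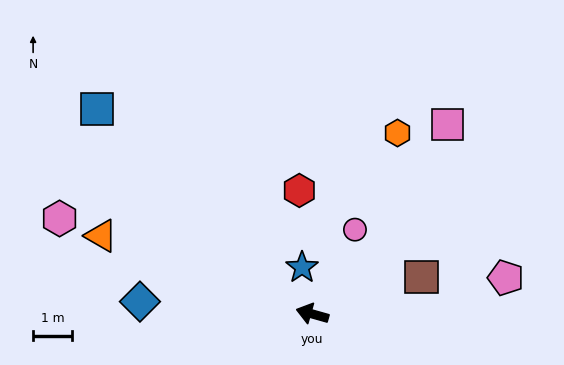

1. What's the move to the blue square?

turn right 28°, forward 7.7 m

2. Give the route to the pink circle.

turn right 101°, forward 2.4 m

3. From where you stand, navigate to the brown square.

turn right 146°, forward 3.0 m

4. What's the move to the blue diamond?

turn left 12°, forward 4.4 m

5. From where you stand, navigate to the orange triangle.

turn right 5°, forward 5.8 m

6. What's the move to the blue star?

turn right 62°, forward 1.2 m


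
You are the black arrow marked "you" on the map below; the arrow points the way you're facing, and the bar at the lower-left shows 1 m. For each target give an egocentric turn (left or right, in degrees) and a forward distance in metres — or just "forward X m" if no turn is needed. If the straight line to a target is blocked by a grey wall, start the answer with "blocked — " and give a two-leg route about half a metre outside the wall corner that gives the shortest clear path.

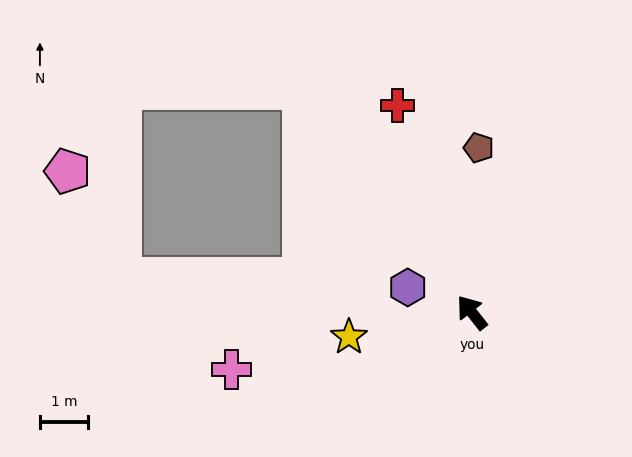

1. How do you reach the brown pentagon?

turn right 41°, forward 3.4 m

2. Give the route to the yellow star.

turn left 63°, forward 2.6 m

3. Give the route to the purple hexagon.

turn left 31°, forward 1.4 m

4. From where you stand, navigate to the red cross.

turn right 18°, forward 4.6 m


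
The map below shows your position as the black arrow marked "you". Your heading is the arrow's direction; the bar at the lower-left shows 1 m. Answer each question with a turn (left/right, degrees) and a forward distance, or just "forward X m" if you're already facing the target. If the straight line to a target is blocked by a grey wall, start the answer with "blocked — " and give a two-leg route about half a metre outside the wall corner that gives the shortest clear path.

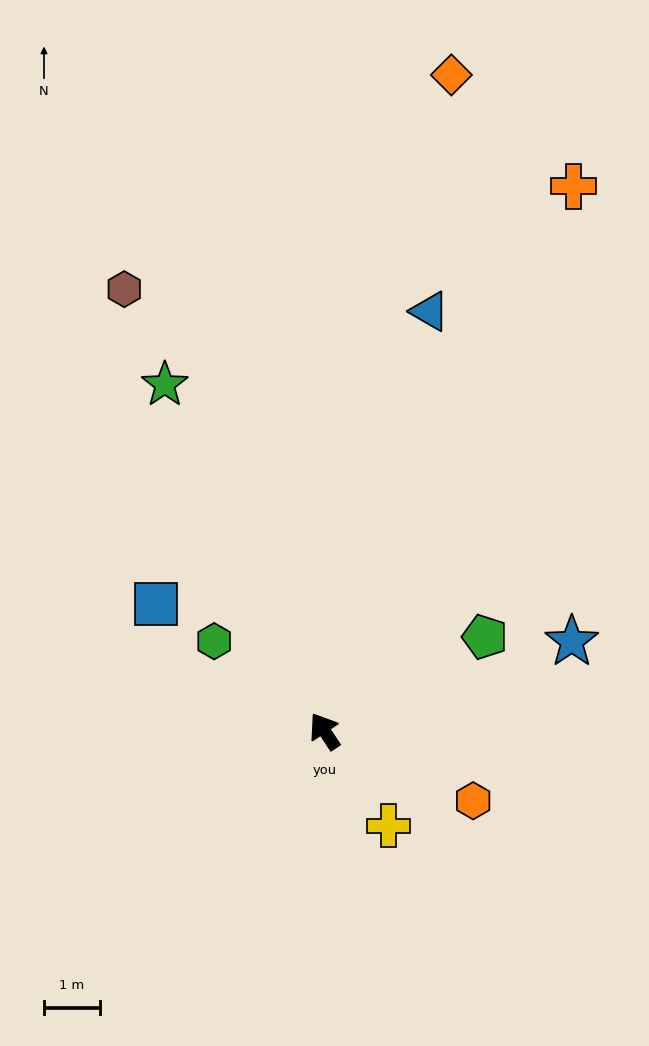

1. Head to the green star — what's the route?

turn right 9°, forward 6.8 m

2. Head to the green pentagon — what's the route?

turn right 93°, forward 3.3 m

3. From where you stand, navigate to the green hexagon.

turn left 17°, forward 2.5 m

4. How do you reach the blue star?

turn right 104°, forward 4.7 m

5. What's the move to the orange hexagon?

turn right 149°, forward 2.9 m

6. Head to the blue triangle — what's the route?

turn right 48°, forward 7.7 m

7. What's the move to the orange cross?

turn right 58°, forward 10.7 m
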